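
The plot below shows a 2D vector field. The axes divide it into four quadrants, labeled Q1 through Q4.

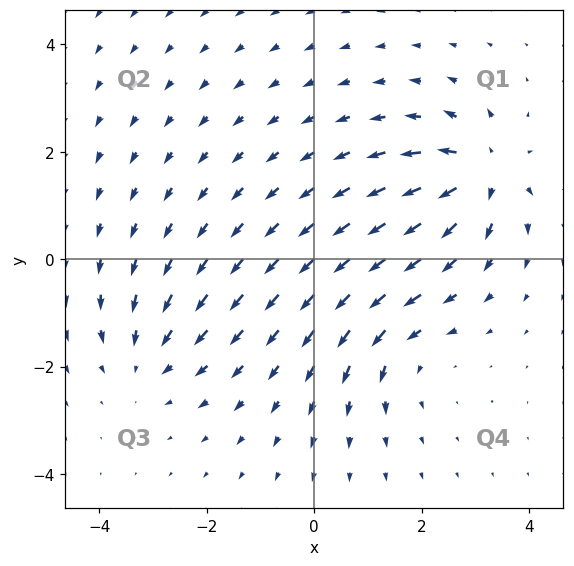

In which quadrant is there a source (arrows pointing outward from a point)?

The source sits at approximately (3.1, 1.6), which lies in quadrant Q1. The divergence there is about +6, positive as expected for a source.

Q1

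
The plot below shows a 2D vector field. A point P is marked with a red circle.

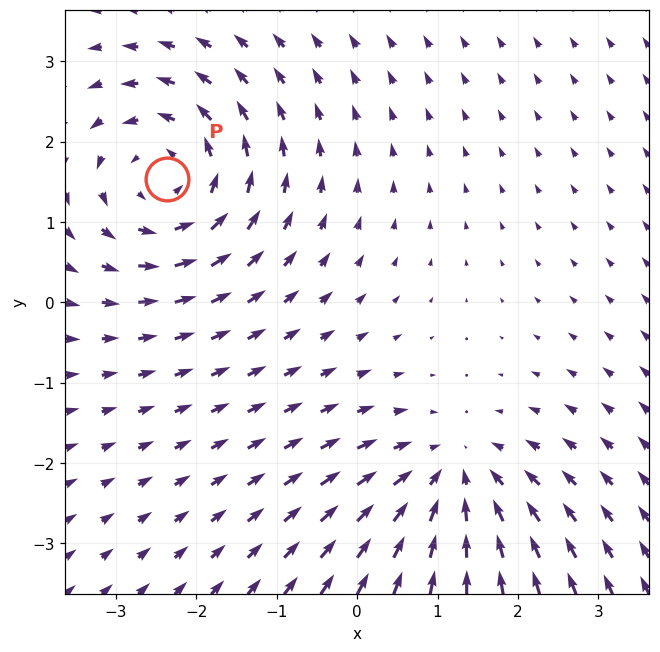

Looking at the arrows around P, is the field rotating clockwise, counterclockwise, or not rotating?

counterclockwise

Near P at (-2.4, 1.5) the arrows circulate counterclockwise. The curl (z-component) there is about +4; positive curl means counterclockwise rotation.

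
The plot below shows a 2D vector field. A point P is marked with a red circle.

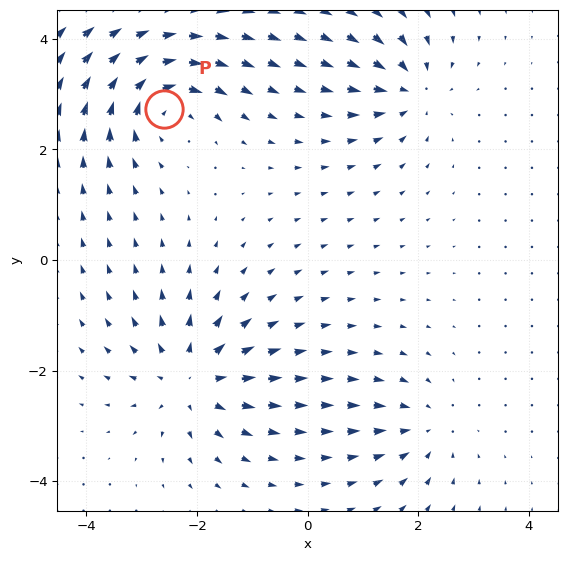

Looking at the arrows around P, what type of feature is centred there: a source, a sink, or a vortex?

At P (-2.6, 2.7) the arrows circulate clockwise. Divergence ≈0, curl about -6 — near-zero divergence with nonzero curl is a vortex.

vortex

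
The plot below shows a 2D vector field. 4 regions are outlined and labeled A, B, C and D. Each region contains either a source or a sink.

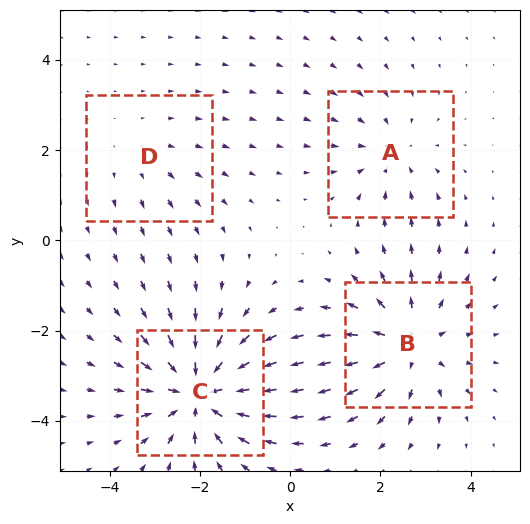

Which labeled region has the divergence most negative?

C

Divergence at each region's feature centre — A: about -3, B: about +5, C: about -6, D: about +2. Region C is most negative.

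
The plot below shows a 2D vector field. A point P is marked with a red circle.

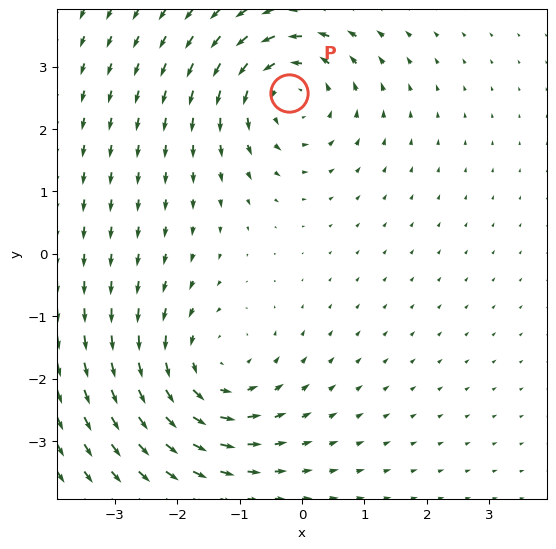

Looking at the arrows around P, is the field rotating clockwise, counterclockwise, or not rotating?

Near P at (-0.2, 2.6) the arrows circulate counterclockwise. The curl (z-component) there is about +5; positive curl means counterclockwise rotation.

counterclockwise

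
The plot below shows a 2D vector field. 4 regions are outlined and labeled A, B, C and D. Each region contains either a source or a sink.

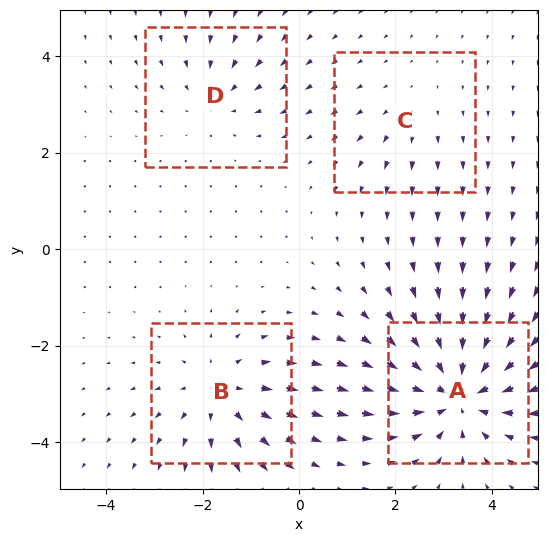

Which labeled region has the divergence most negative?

Divergence at each region's feature centre — A: about -7, B: about +4, C: about +2, D: about -3. Region A is most negative.

A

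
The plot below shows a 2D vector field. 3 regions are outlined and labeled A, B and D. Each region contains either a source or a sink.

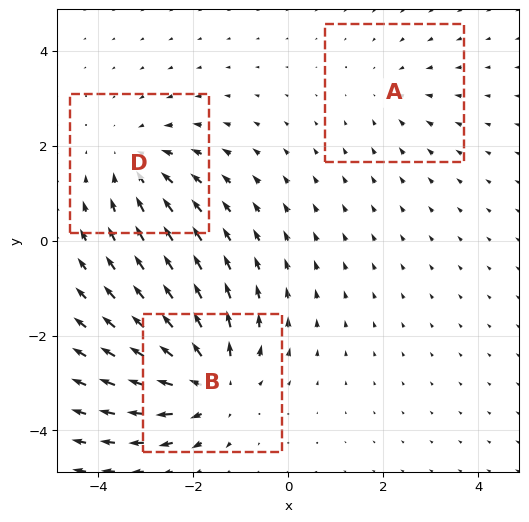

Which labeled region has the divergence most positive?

B

Divergence at each region's feature centre — A: about -2, B: about +5, D: about -3. Region B is most positive.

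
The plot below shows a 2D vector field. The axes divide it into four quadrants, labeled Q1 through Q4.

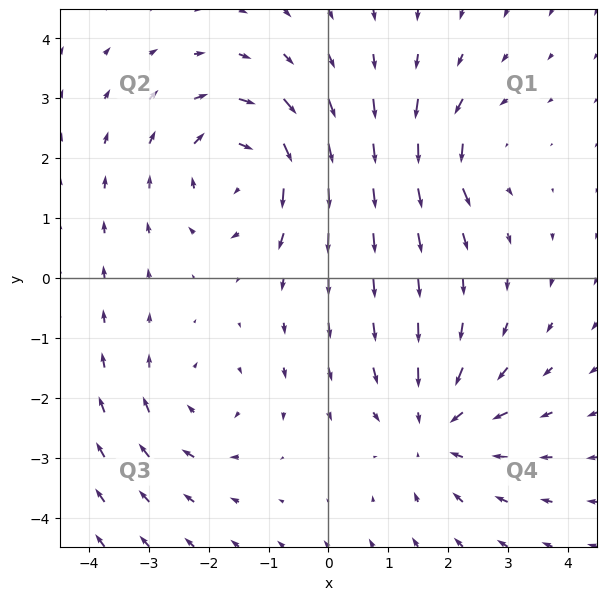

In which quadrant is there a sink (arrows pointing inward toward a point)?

Q4

The sink sits at approximately (1.8, -2.5), which lies in quadrant Q4. The divergence there is about -4, negative as expected for a sink.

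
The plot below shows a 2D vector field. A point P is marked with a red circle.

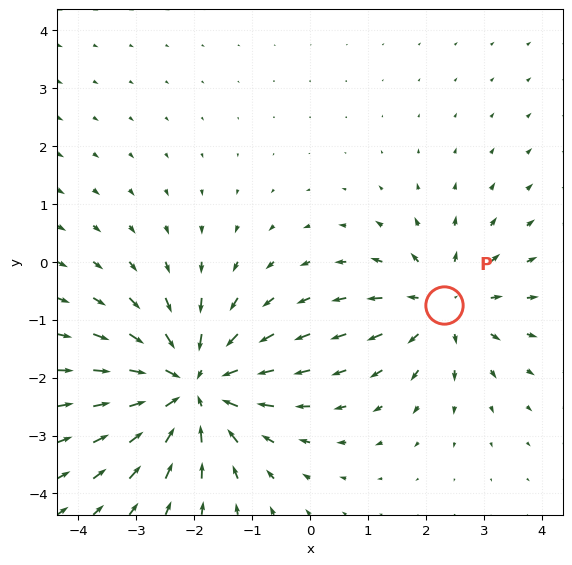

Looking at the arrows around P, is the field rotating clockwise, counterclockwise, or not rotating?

not rotating

Near P at (2.3, -0.7) the arrows show no circulation. The curl there is ≈0.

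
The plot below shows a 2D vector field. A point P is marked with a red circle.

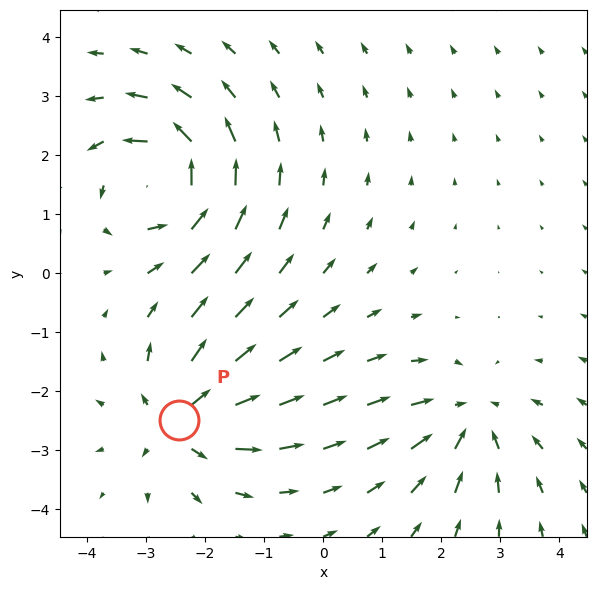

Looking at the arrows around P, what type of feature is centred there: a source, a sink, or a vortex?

At P (-2.4, -2.5) the arrows spread outward. Divergence about +4, curl ≈0 — positive divergence with near-zero curl is a source.

source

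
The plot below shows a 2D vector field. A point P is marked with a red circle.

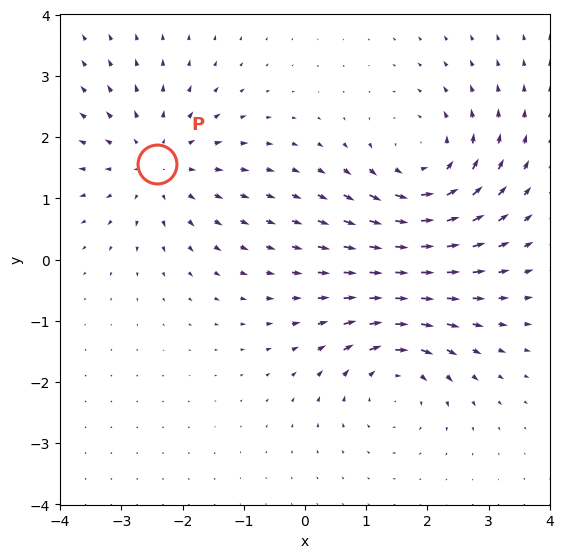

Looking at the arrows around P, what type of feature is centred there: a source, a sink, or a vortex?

At P (-2.4, 1.6) the arrows spread outward. Divergence about +4, curl ≈0 — positive divergence with near-zero curl is a source.

source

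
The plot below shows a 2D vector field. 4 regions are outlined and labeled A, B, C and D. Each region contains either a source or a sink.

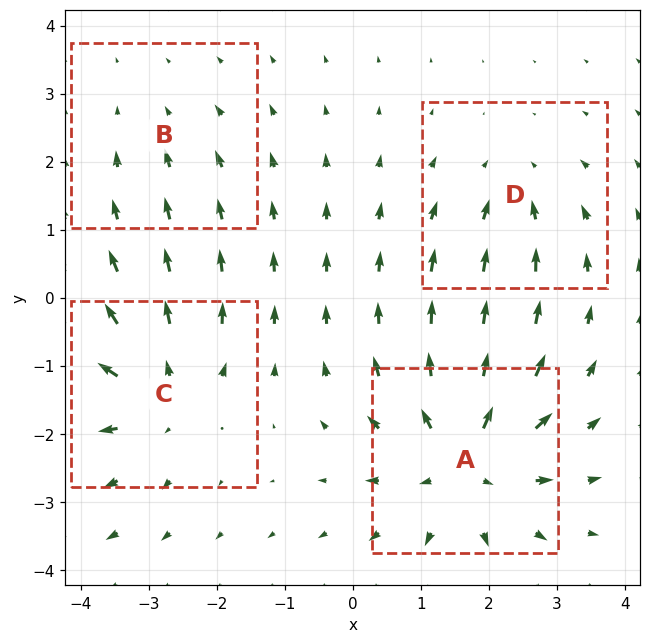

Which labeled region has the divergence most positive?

Divergence at each region's feature centre — A: about +7, B: about -2, C: about +5, D: about -3. Region A is most positive.

A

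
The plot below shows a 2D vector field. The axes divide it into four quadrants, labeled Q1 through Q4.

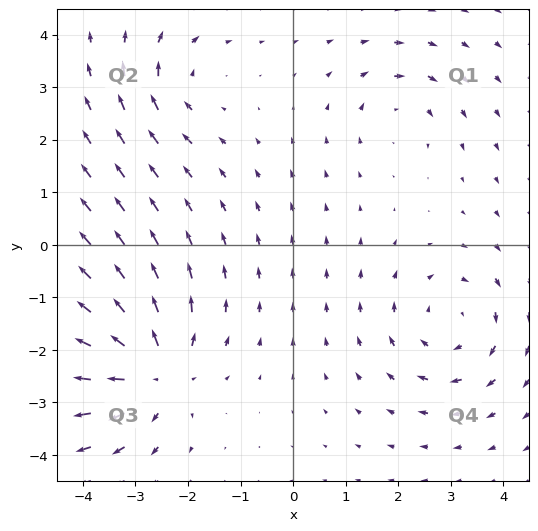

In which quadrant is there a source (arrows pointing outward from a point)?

The source sits at approximately (-2.7, -2.4), which lies in quadrant Q3. The divergence there is about +5, positive as expected for a source.

Q3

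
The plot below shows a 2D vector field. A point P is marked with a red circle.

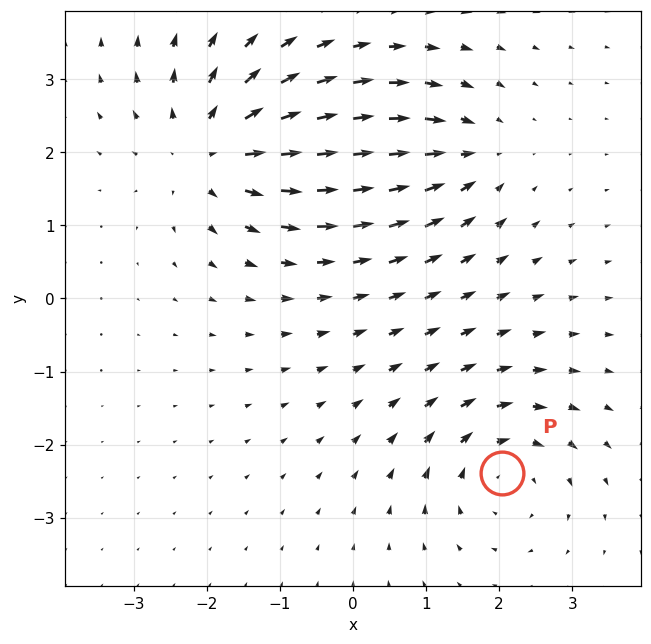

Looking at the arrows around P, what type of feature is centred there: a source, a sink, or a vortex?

At P (2.0, -2.4) the arrows circulate clockwise. Divergence ≈0, curl about -4 — near-zero divergence with nonzero curl is a vortex.

vortex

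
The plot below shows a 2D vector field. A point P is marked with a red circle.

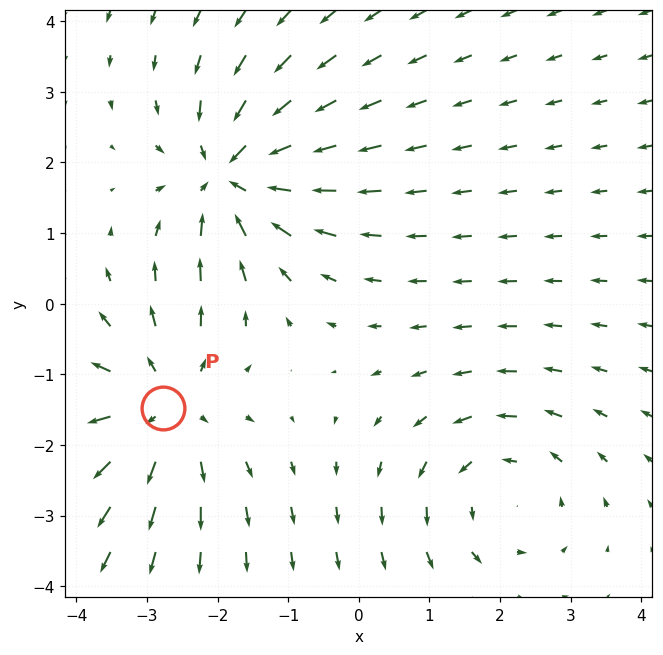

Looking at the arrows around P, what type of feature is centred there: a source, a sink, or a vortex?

At P (-2.8, -1.5) the arrows spread outward. Divergence about +3, curl ≈0 — positive divergence with near-zero curl is a source.

source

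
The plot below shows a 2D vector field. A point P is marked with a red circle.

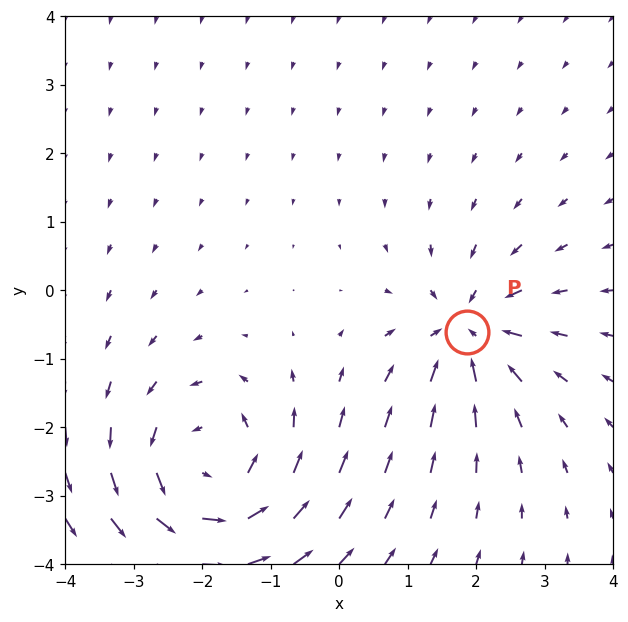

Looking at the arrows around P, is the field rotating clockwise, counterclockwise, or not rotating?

not rotating

Near P at (1.9, -0.6) the arrows show no circulation. The curl there is ≈0.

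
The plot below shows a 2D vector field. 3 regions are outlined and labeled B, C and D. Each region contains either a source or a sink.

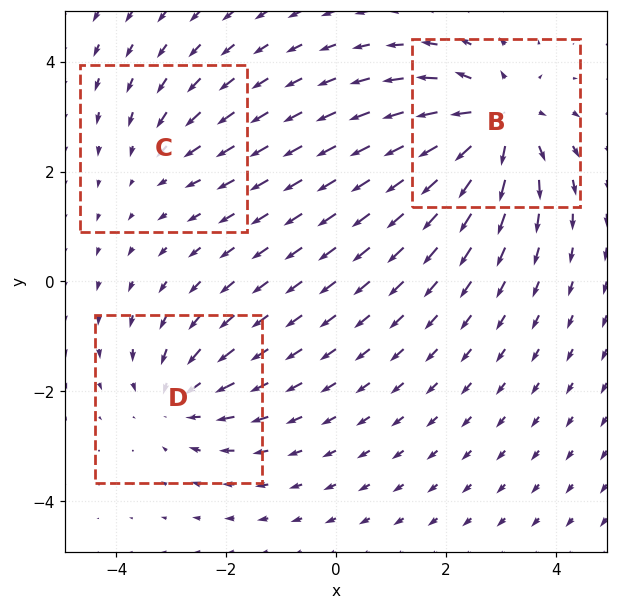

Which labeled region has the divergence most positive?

Divergence at each region's feature centre — B: about +5, C: about -2, D: about -3. Region B is most positive.

B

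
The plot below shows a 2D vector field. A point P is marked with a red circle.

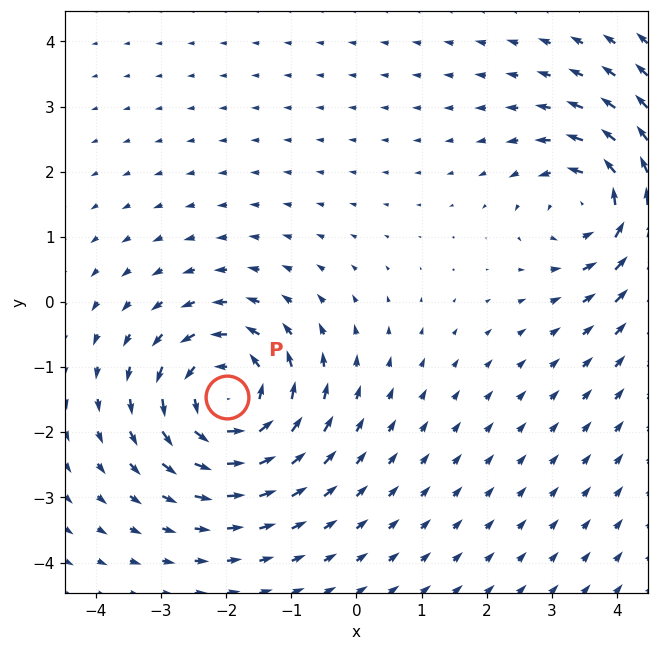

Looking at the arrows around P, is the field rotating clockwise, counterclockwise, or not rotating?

Near P at (-2.0, -1.5) the arrows circulate counterclockwise. The curl (z-component) there is about +5; positive curl means counterclockwise rotation.

counterclockwise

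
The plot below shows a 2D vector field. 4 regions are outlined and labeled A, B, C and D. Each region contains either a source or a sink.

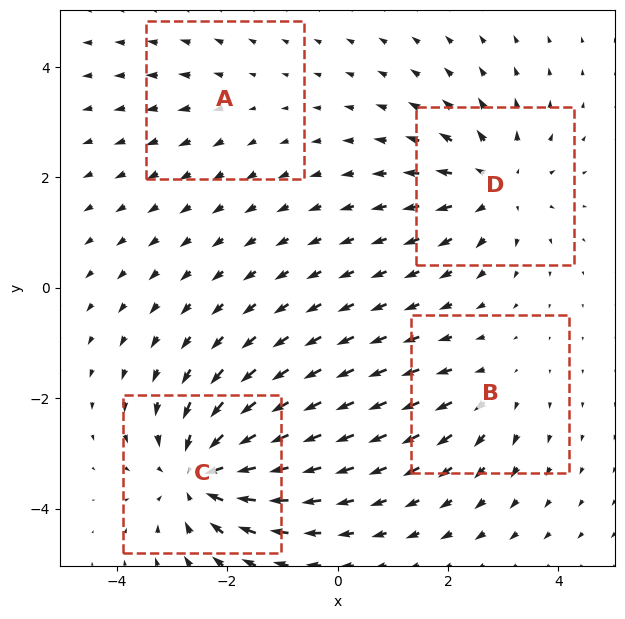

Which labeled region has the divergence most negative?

Divergence at each region's feature centre — A: about +2, B: about +3, C: about -6, D: about +5. Region C is most negative.

C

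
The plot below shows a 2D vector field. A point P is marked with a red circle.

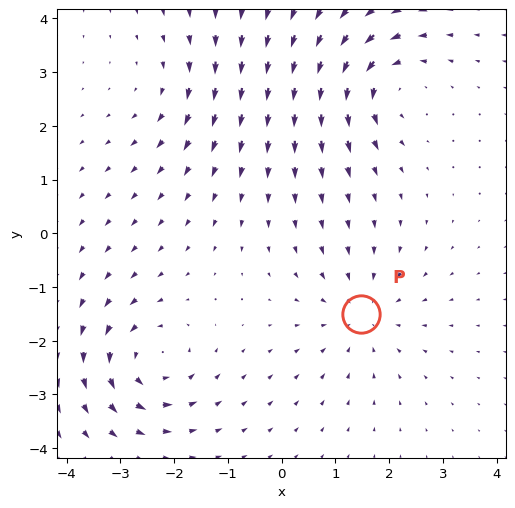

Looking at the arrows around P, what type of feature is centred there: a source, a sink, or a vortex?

sink

At P (1.5, -1.5) the arrows converge inward. Divergence about -3, curl ≈0 — negative divergence with near-zero curl is a sink.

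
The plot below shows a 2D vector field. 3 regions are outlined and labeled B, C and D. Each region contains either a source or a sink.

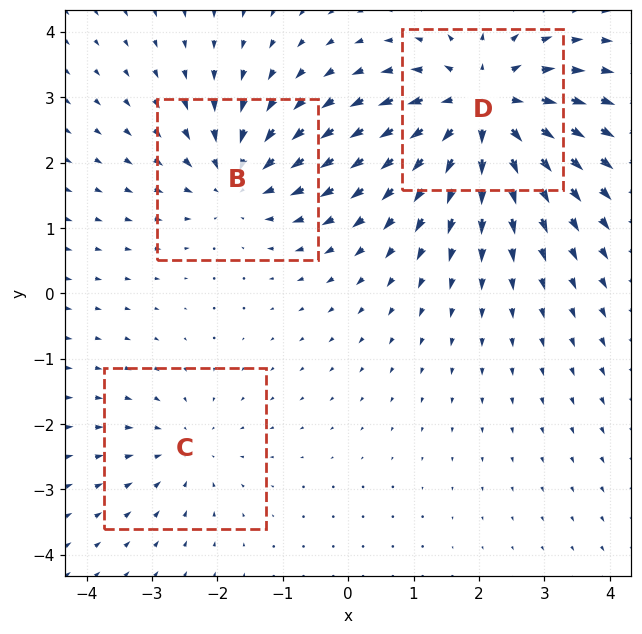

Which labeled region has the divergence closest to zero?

C

Divergence at each region's feature centre — B: about -3, C: about -2, D: about +5. Region C is closest to zero.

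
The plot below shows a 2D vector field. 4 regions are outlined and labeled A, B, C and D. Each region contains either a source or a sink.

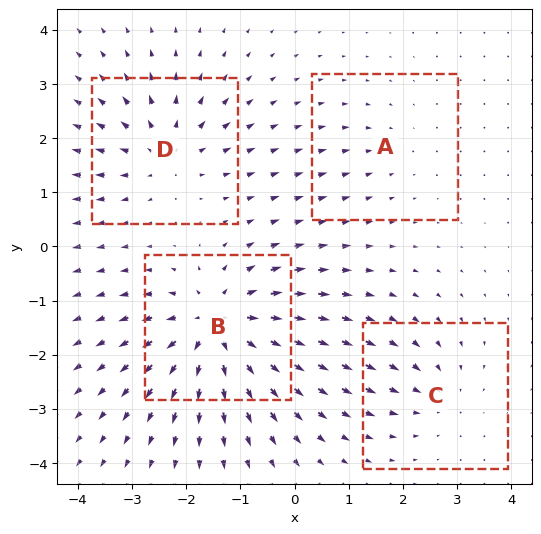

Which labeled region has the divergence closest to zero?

A

Divergence at each region's feature centre — A: about -2, B: about +8, C: about -3, D: about +5. Region A is closest to zero.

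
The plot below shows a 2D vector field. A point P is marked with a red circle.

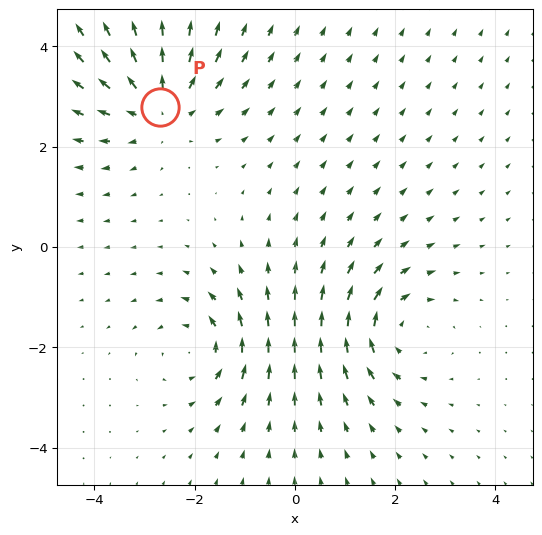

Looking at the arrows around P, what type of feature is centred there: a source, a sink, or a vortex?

At P (-2.7, 2.8) the arrows spread outward. Divergence about +3, curl ≈0 — positive divergence with near-zero curl is a source.

source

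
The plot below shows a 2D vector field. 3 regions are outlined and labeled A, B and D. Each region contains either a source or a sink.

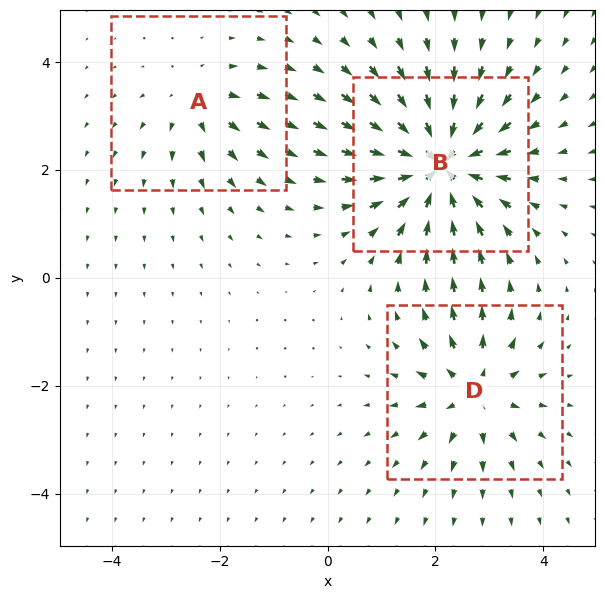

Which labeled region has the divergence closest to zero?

A

Divergence at each region's feature centre — A: about +3, B: about -6, D: about +4. Region A is closest to zero.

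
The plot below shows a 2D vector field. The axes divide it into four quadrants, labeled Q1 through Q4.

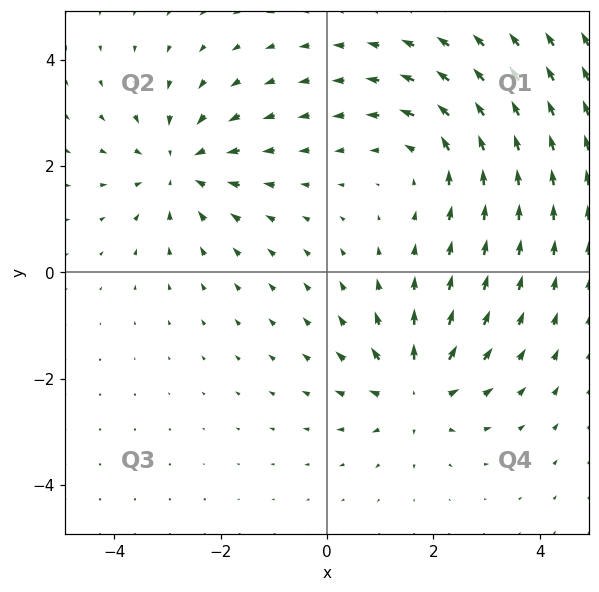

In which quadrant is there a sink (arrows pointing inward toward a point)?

Q2

The sink sits at approximately (-2.8, 2.0), which lies in quadrant Q2. The divergence there is about -3, negative as expected for a sink.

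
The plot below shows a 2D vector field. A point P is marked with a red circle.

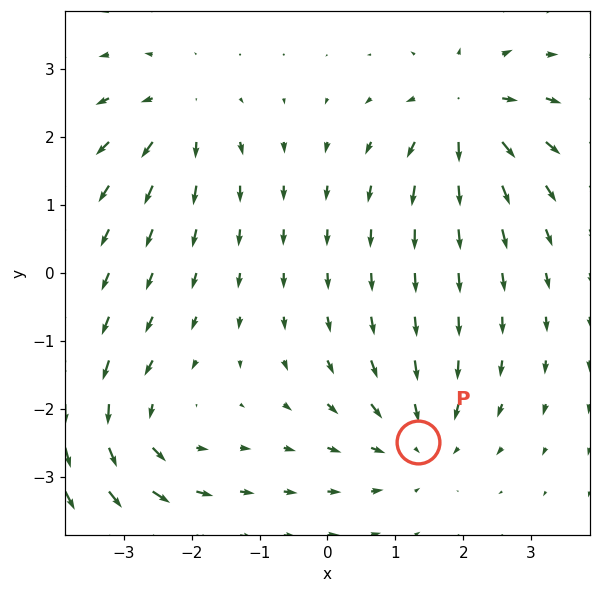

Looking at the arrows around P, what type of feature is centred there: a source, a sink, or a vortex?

sink

At P (1.3, -2.5) the arrows converge inward. Divergence about -4, curl ≈0 — negative divergence with near-zero curl is a sink.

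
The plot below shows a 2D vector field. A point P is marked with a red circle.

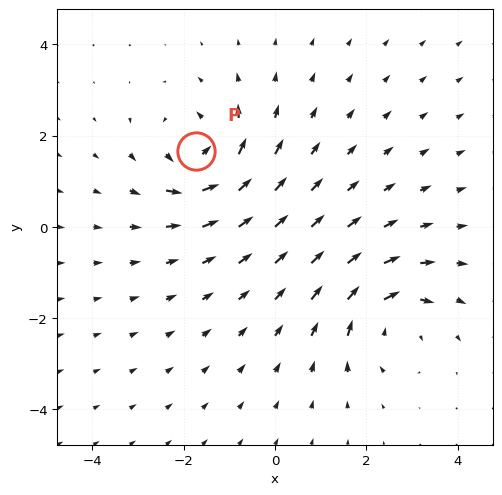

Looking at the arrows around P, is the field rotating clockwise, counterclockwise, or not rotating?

Near P at (-1.7, 1.7) the arrows circulate counterclockwise. The curl (z-component) there is about +6; positive curl means counterclockwise rotation.

counterclockwise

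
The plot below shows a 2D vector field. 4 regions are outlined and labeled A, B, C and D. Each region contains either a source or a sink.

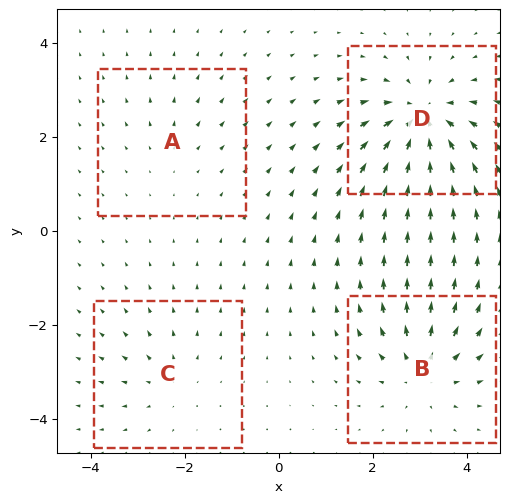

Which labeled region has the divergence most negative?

Divergence at each region's feature centre — A: about +2, B: about +5, C: about +3, D: about -7. Region D is most negative.

D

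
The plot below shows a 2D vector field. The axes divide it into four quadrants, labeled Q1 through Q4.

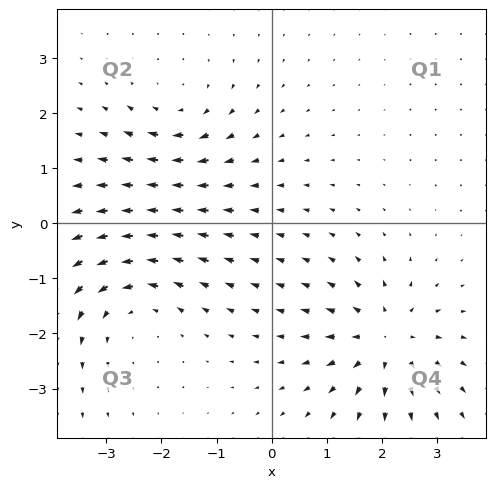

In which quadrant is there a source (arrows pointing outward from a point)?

Q4

The source sits at approximately (2.1, -2.1), which lies in quadrant Q4. The divergence there is about +5, positive as expected for a source.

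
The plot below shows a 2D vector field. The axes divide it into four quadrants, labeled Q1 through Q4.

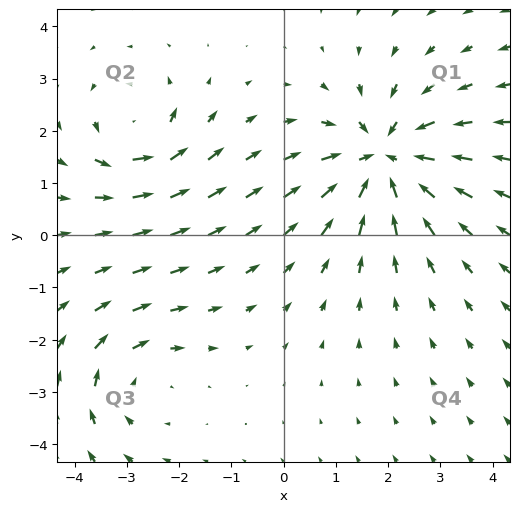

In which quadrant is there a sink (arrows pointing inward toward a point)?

The sink sits at approximately (1.9, 1.5), which lies in quadrant Q1. The divergence there is about -5, negative as expected for a sink.

Q1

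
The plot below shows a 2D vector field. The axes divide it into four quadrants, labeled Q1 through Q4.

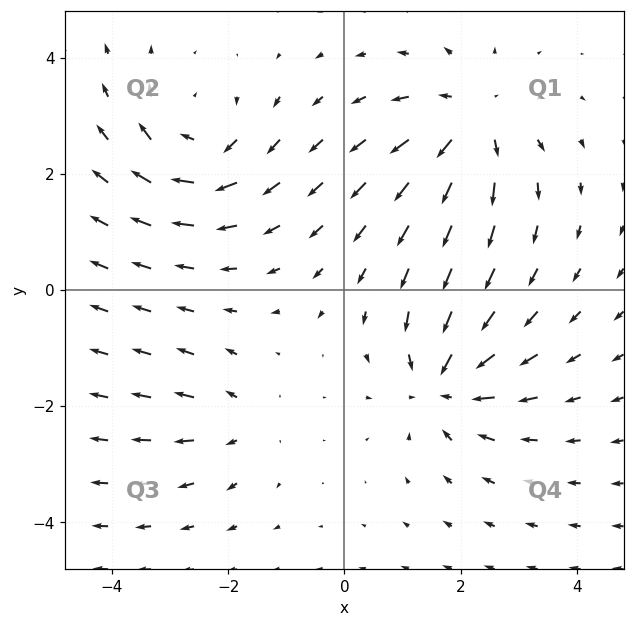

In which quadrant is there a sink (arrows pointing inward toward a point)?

The sink sits at approximately (1.7, -1.6), which lies in quadrant Q4. The divergence there is about -6, negative as expected for a sink.

Q4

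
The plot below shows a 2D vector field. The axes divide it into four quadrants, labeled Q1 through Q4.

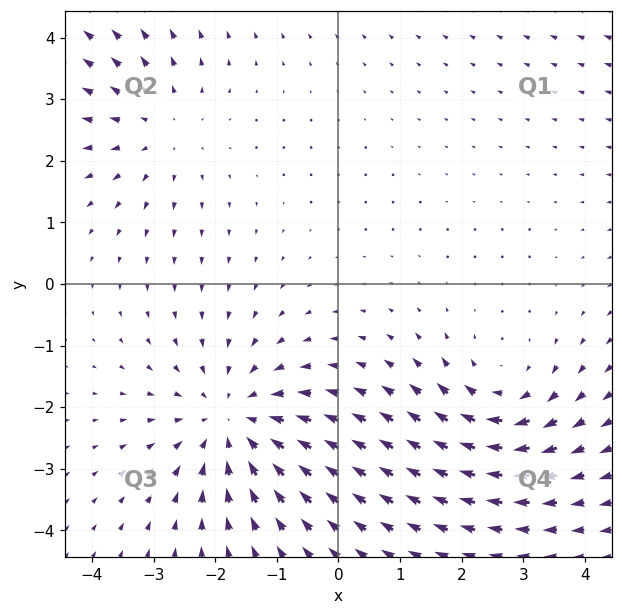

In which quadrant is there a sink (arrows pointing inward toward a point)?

The sink sits at approximately (-1.7, -2.2), which lies in quadrant Q3. The divergence there is about -3, negative as expected for a sink.

Q3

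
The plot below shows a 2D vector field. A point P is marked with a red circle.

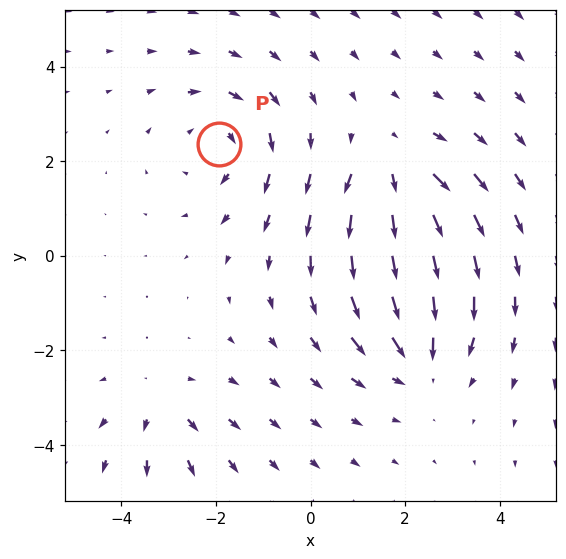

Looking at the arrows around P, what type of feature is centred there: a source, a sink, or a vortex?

vortex

At P (-1.9, 2.4) the arrows circulate clockwise. Divergence ≈0, curl about -3 — near-zero divergence with nonzero curl is a vortex.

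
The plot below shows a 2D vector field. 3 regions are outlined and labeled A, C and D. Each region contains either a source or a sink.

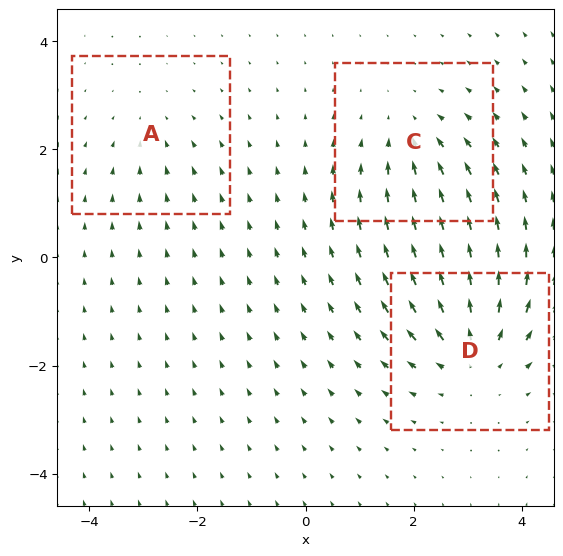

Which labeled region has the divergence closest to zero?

A

Divergence at each region's feature centre — A: about -2, C: about -3, D: about +4. Region A is closest to zero.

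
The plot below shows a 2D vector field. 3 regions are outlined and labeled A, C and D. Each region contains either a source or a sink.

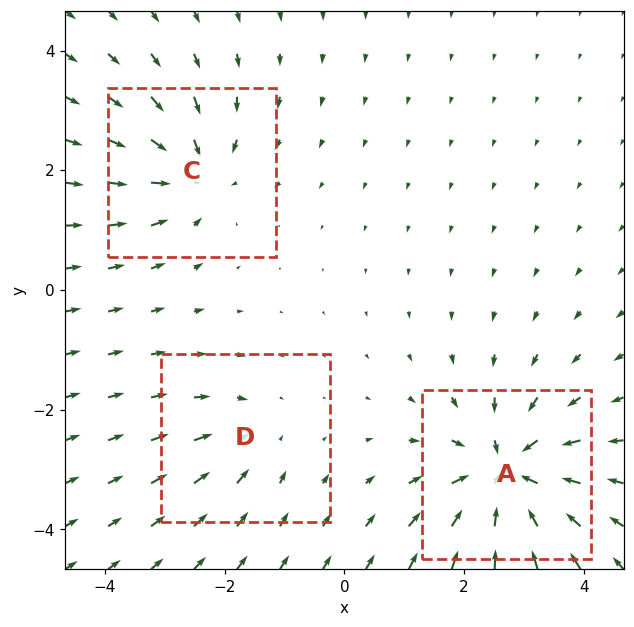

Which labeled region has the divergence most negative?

Divergence at each region's feature centre — A: about -6, C: about -4, D: about -2. Region A is most negative.

A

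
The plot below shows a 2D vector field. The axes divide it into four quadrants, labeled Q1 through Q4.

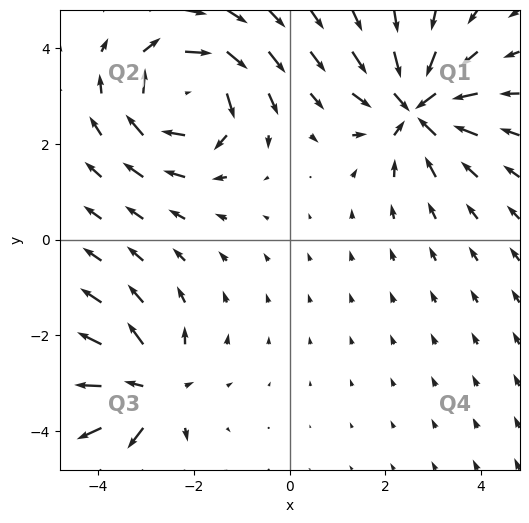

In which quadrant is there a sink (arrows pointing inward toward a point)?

Q1

The sink sits at approximately (2.6, 2.8), which lies in quadrant Q1. The divergence there is about -4, negative as expected for a sink.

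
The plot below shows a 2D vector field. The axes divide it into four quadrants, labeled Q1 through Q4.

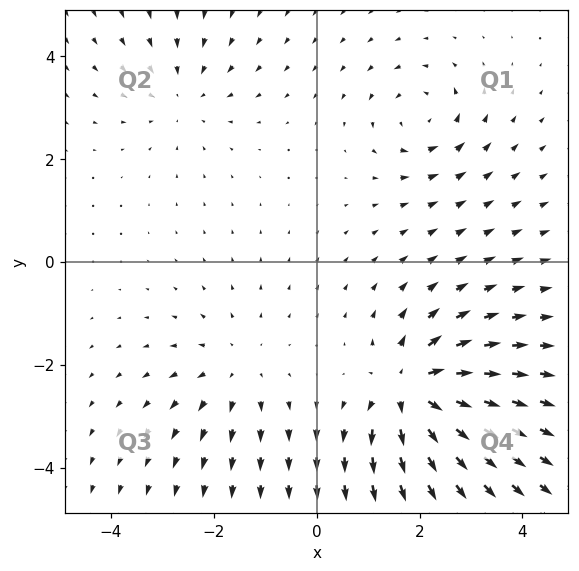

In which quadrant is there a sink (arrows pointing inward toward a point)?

Q2

The sink sits at approximately (-2.6, 3.2), which lies in quadrant Q2. The divergence there is about -2, negative as expected for a sink.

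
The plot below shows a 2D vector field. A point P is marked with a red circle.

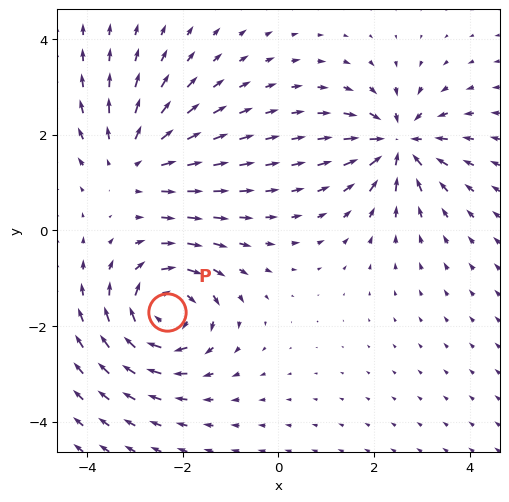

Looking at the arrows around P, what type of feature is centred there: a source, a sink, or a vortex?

At P (-2.3, -1.7) the arrows circulate clockwise. Divergence ≈0, curl about -5 — near-zero divergence with nonzero curl is a vortex.

vortex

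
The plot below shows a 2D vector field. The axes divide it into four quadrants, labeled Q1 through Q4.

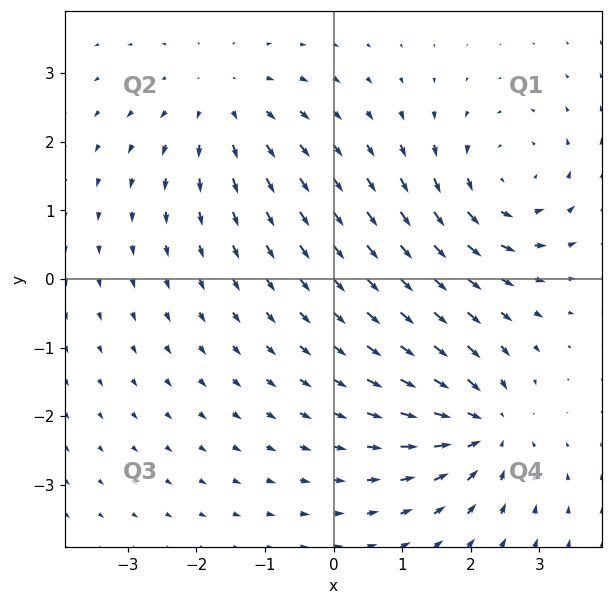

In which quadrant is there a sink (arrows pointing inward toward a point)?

The sink sits at approximately (2.2, -2.2), which lies in quadrant Q4. The divergence there is about -6, negative as expected for a sink.

Q4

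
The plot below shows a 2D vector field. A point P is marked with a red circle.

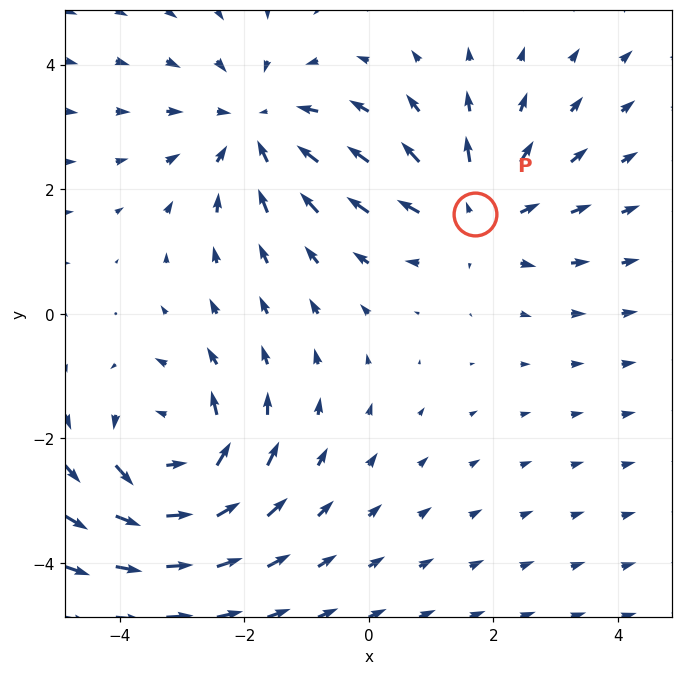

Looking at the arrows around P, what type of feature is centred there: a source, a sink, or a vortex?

At P (1.7, 1.6) the arrows spread outward. Divergence about +4, curl ≈0 — positive divergence with near-zero curl is a source.

source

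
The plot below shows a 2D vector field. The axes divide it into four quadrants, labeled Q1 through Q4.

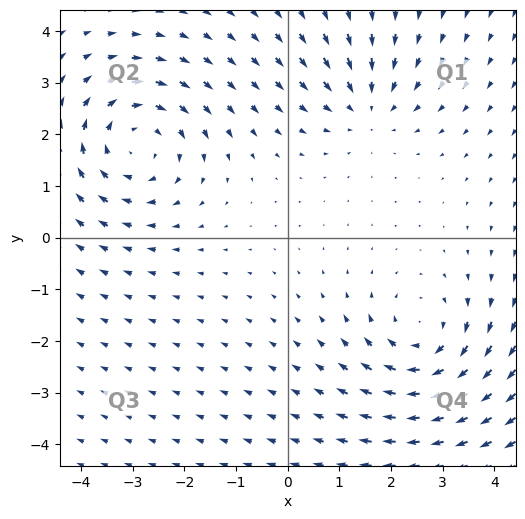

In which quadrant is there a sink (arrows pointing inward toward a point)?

Q1

The sink sits at approximately (1.5, 2.6), which lies in quadrant Q1. The divergence there is about -3, negative as expected for a sink.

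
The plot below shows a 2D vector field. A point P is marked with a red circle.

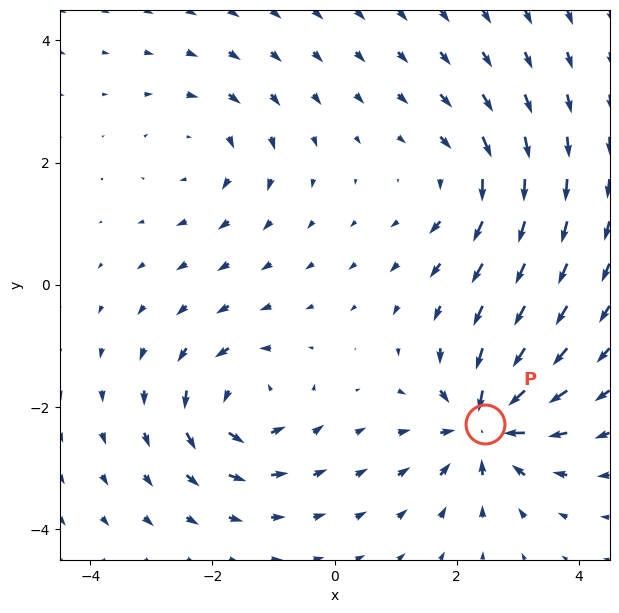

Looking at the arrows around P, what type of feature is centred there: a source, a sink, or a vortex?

sink

At P (2.5, -2.3) the arrows converge inward. Divergence about -7, curl ≈0 — negative divergence with near-zero curl is a sink.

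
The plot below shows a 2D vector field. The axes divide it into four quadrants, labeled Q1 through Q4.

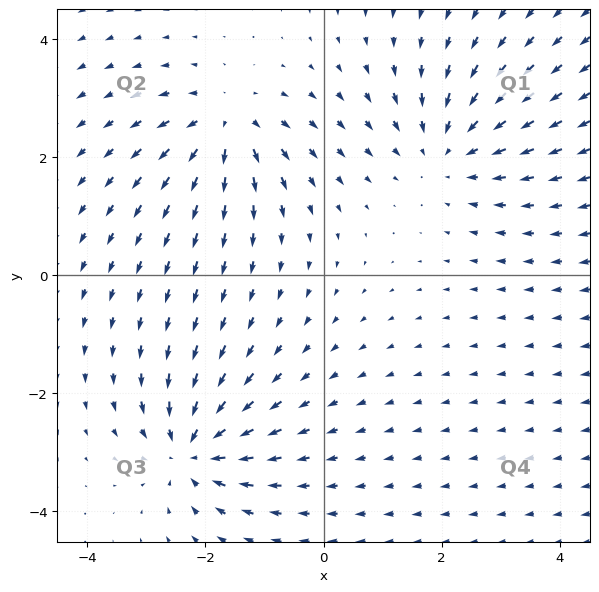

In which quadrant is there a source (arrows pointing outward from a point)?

The source sits at approximately (-1.7, 2.6), which lies in quadrant Q2. The divergence there is about +4, positive as expected for a source.

Q2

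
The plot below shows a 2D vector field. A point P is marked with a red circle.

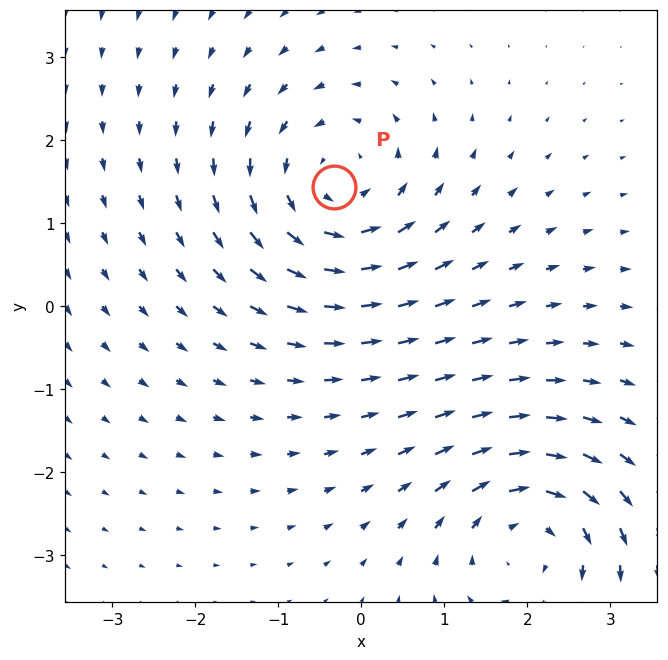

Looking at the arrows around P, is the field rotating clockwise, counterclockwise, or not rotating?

counterclockwise

Near P at (-0.3, 1.4) the arrows circulate counterclockwise. The curl (z-component) there is about +4; positive curl means counterclockwise rotation.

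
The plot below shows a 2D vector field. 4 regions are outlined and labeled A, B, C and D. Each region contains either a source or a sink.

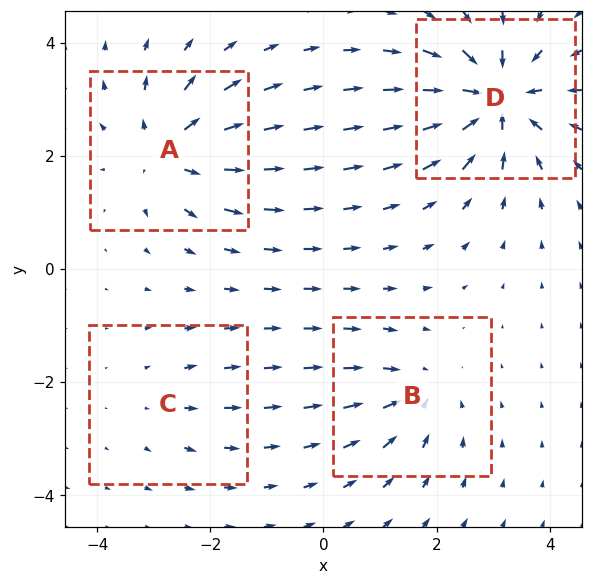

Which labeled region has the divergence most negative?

D

Divergence at each region's feature centre — A: about +6, B: about -4, C: about +2, D: about -8. Region D is most negative.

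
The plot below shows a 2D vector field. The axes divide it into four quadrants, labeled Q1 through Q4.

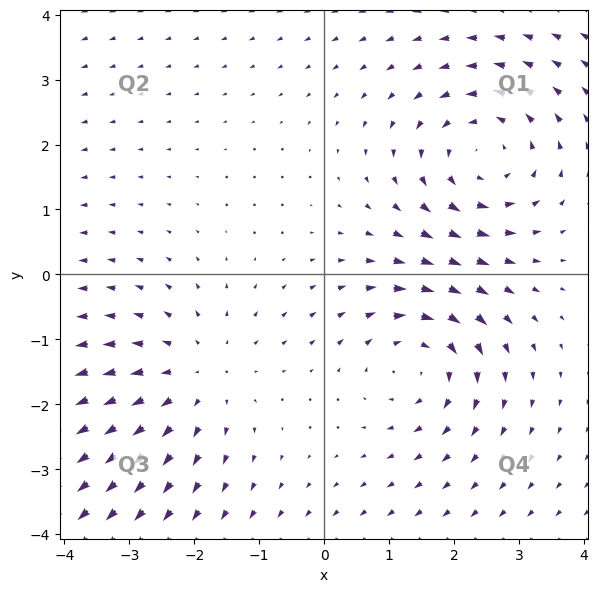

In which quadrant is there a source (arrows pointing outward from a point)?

Q3

The source sits at approximately (-2.0, -1.6), which lies in quadrant Q3. The divergence there is about +3, positive as expected for a source.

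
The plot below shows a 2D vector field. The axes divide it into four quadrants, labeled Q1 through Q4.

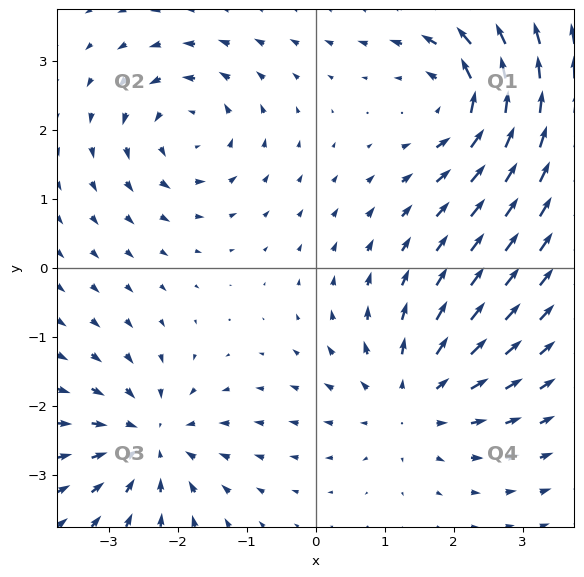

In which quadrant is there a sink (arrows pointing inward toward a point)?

Q3

The sink sits at approximately (-2.4, -2.5), which lies in quadrant Q3. The divergence there is about -4, negative as expected for a sink.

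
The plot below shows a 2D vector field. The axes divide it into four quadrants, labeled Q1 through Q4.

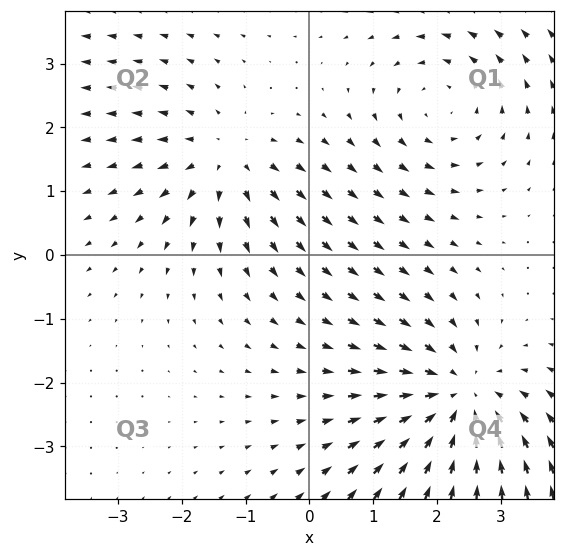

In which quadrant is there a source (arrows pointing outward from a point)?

Q2

The source sits at approximately (-1.3, 1.5), which lies in quadrant Q2. The divergence there is about +3, positive as expected for a source.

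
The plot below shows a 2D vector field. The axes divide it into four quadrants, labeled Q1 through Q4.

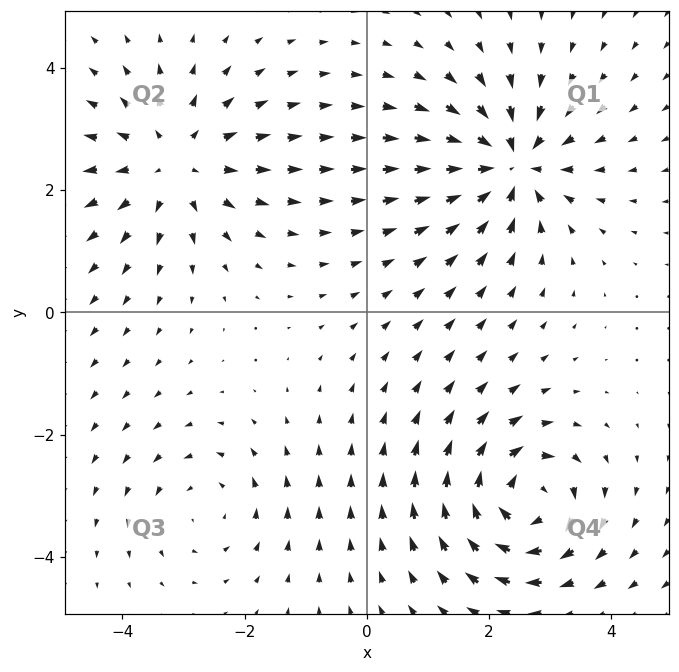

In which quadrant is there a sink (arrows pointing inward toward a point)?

The sink sits at approximately (2.4, 2.4), which lies in quadrant Q1. The divergence there is about -6, negative as expected for a sink.

Q1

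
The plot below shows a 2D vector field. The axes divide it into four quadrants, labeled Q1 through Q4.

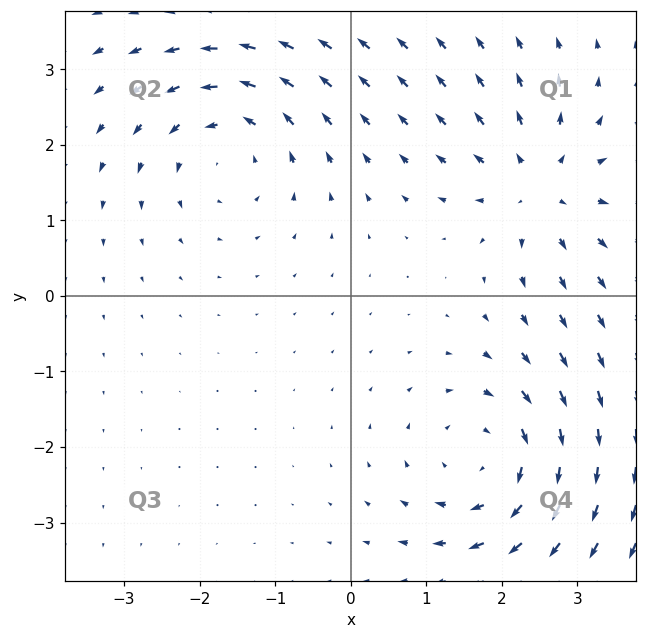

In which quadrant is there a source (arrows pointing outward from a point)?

The source sits at approximately (2.5, 1.4), which lies in quadrant Q1. The divergence there is about +3, positive as expected for a source.

Q1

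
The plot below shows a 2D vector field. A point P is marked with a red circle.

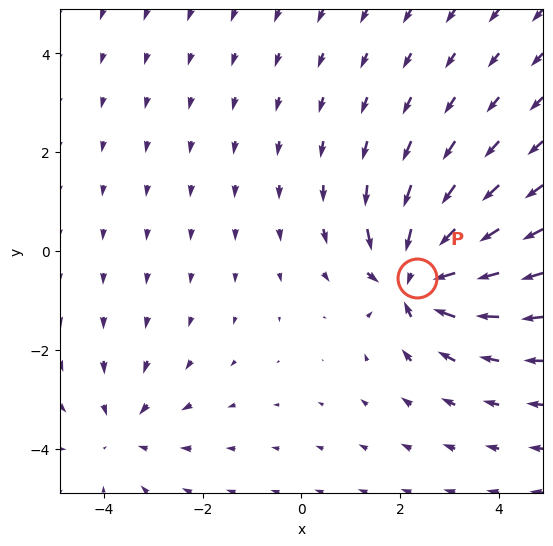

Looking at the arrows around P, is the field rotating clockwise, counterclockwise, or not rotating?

not rotating

Near P at (2.3, -0.5) the arrows show no circulation. The curl there is ≈0.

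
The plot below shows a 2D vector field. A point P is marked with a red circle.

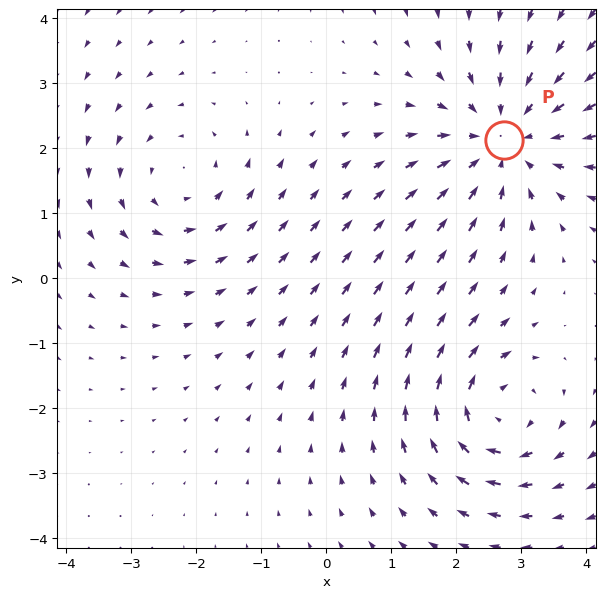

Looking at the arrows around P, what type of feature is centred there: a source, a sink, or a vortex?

sink

At P (2.7, 2.1) the arrows converge inward. Divergence about -4, curl ≈0 — negative divergence with near-zero curl is a sink.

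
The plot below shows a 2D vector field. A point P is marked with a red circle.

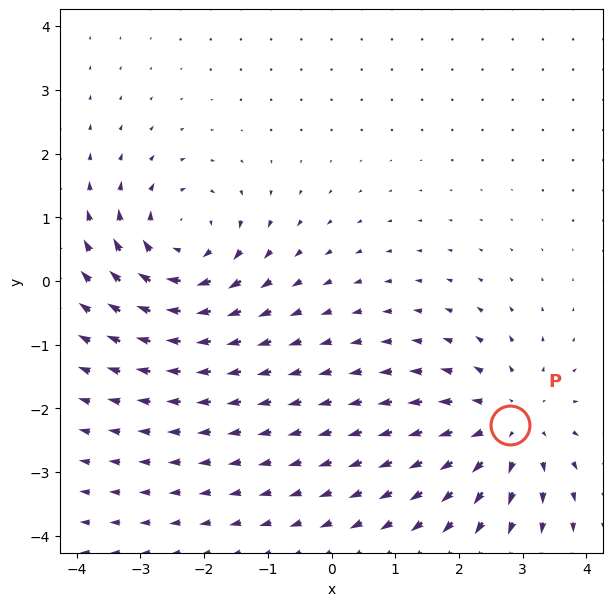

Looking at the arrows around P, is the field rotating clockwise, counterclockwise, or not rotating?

Near P at (2.8, -2.3) the arrows show no circulation. The curl there is ≈0.

not rotating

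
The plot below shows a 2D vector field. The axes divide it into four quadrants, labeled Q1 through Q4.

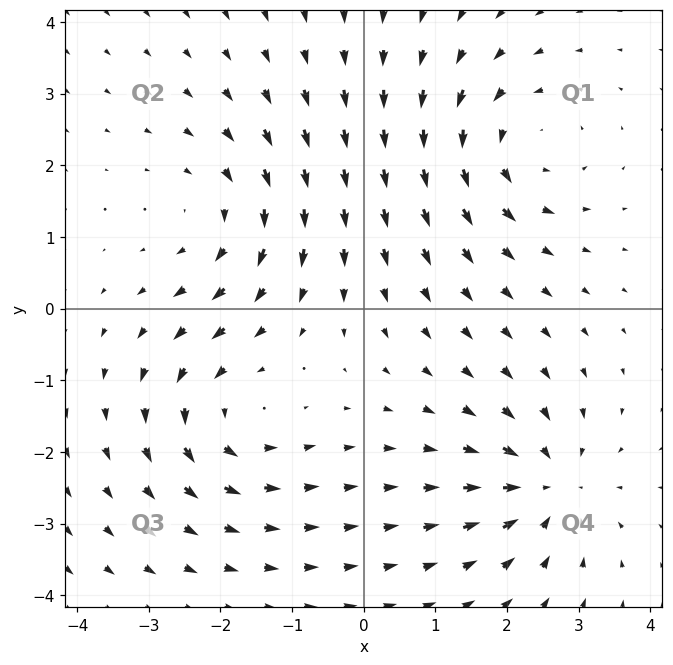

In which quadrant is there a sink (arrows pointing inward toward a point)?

Q4

The sink sits at approximately (2.6, -2.5), which lies in quadrant Q4. The divergence there is about -5, negative as expected for a sink.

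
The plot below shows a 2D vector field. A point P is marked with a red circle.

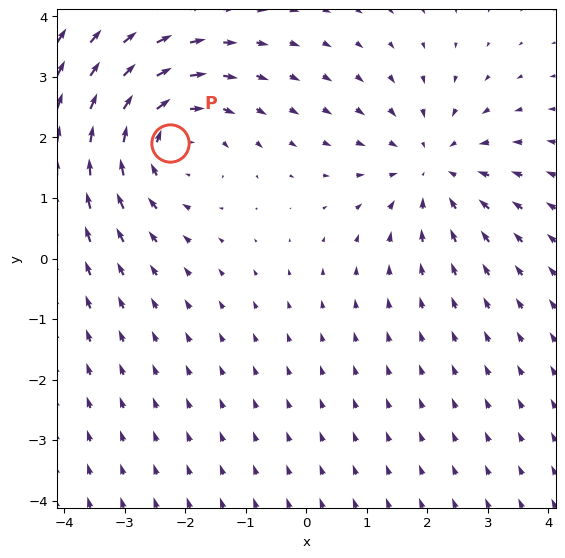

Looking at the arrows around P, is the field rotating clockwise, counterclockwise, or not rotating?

clockwise

Near P at (-2.3, 1.9) the arrows circulate clockwise. The curl (z-component) there is about -3; negative curl means clockwise rotation.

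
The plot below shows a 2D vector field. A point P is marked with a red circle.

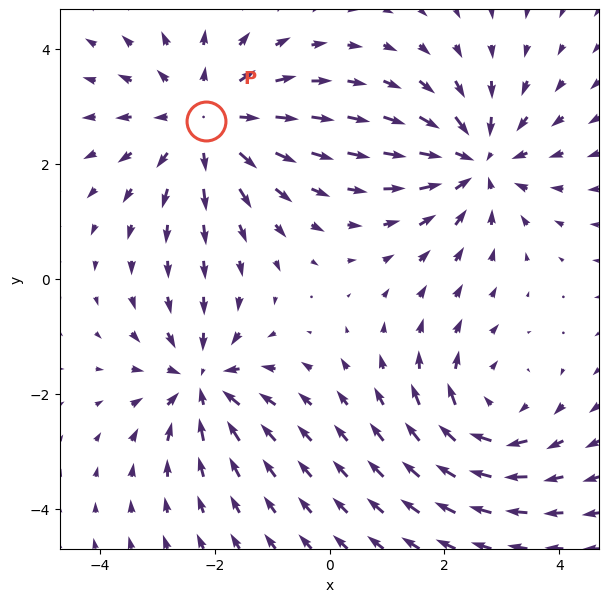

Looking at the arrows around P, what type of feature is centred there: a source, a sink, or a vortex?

At P (-2.1, 2.8) the arrows spread outward. Divergence about +4, curl ≈0 — positive divergence with near-zero curl is a source.

source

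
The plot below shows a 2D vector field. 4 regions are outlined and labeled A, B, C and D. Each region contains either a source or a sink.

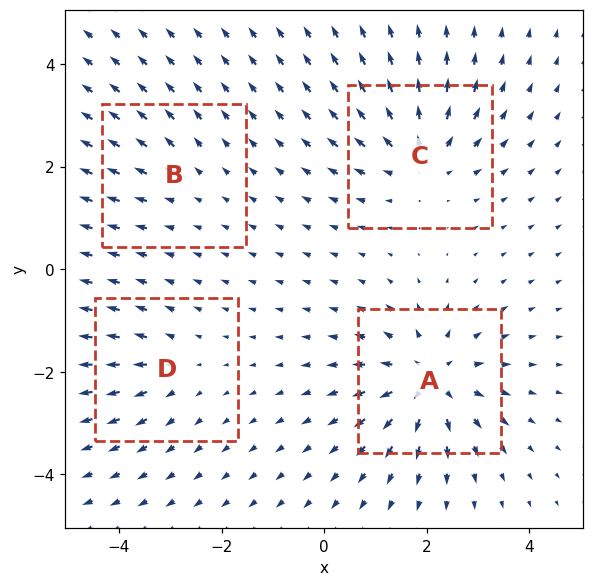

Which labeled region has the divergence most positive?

A

Divergence at each region's feature centre — A: about +7, B: about +2, C: about +6, D: about +3. Region A is most positive.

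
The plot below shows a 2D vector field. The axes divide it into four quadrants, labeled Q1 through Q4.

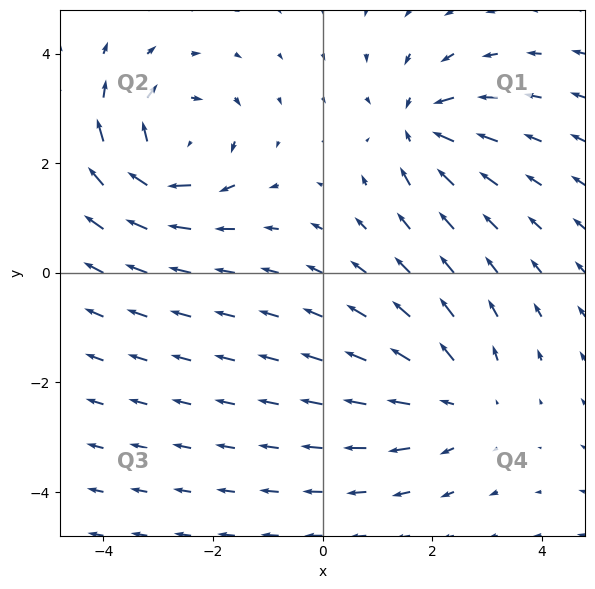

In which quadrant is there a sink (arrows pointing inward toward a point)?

The sink sits at approximately (1.8, 2.7), which lies in quadrant Q1. The divergence there is about -4, negative as expected for a sink.

Q1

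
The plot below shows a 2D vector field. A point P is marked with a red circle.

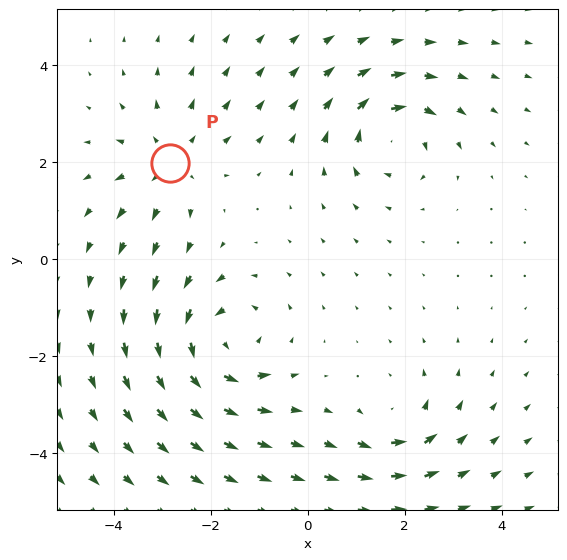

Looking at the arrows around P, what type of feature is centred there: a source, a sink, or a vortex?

source

At P (-2.8, 2.0) the arrows spread outward. Divergence about +3, curl ≈0 — positive divergence with near-zero curl is a source.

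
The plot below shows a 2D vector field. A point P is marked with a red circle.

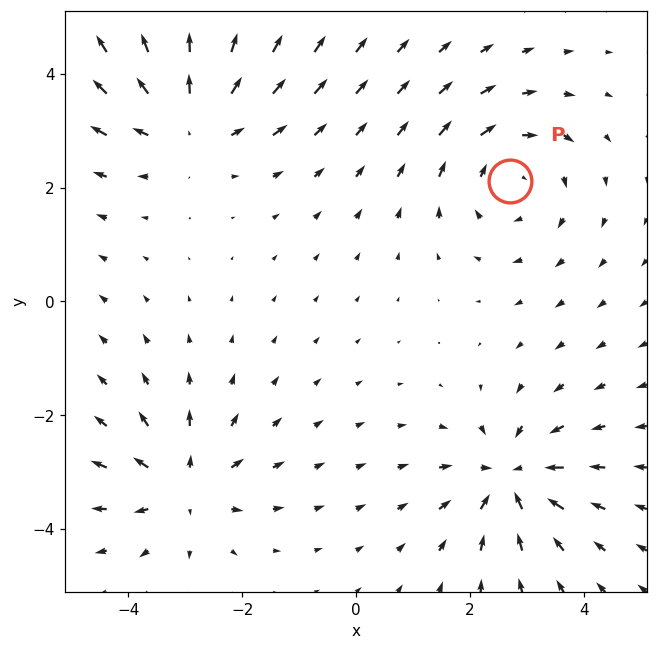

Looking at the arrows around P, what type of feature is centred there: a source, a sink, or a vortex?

At P (2.7, 2.1) the arrows circulate clockwise. Divergence ≈0, curl about -4 — near-zero divergence with nonzero curl is a vortex.

vortex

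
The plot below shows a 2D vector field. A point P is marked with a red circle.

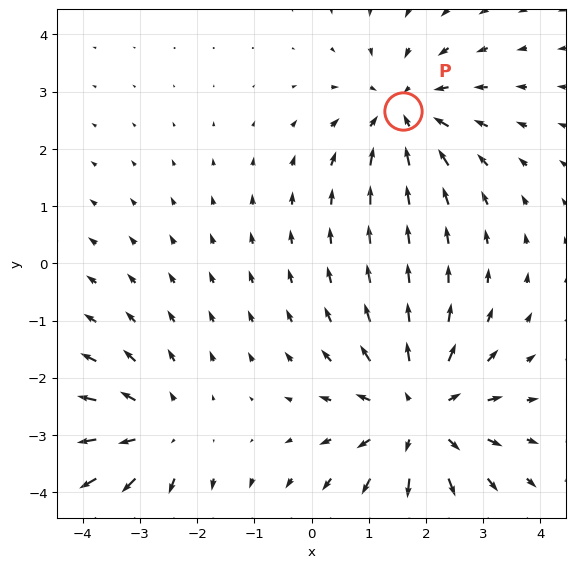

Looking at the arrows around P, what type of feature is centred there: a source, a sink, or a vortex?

sink

At P (1.6, 2.7) the arrows converge inward. Divergence about -3, curl ≈0 — negative divergence with near-zero curl is a sink.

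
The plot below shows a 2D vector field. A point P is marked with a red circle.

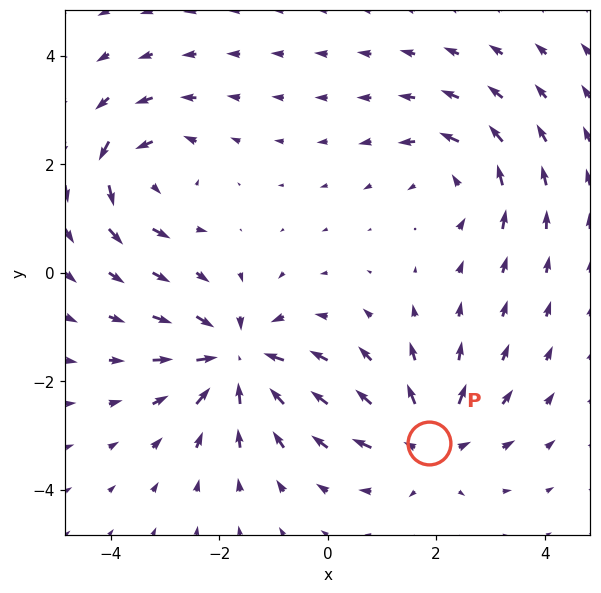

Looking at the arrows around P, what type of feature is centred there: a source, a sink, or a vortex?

At P (1.9, -3.1) the arrows spread outward. Divergence about +5, curl ≈0 — positive divergence with near-zero curl is a source.

source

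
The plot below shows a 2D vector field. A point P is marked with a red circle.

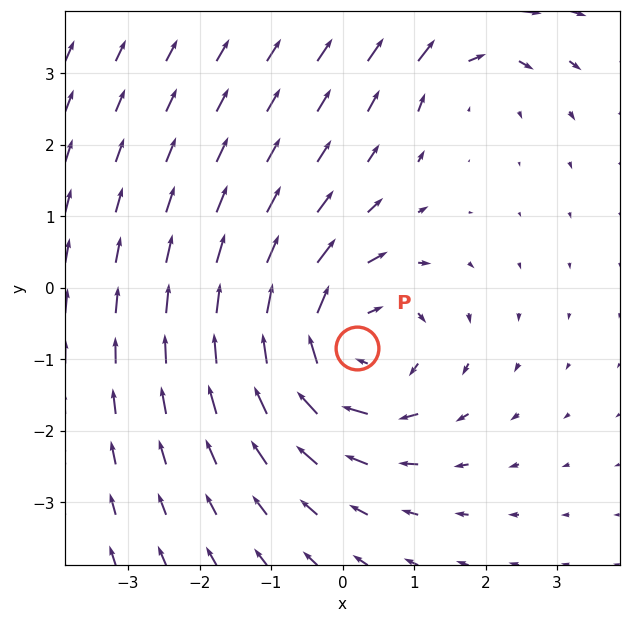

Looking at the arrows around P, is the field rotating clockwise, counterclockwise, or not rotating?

Near P at (0.2, -0.8) the arrows circulate clockwise. The curl (z-component) there is about -4; negative curl means clockwise rotation.

clockwise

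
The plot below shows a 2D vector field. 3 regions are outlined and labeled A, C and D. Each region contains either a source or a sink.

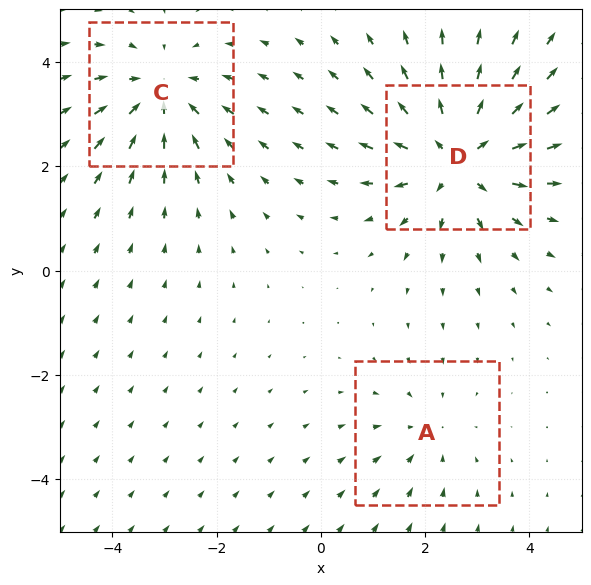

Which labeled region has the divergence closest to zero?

A

Divergence at each region's feature centre — A: about -2, C: about -3, D: about +4. Region A is closest to zero.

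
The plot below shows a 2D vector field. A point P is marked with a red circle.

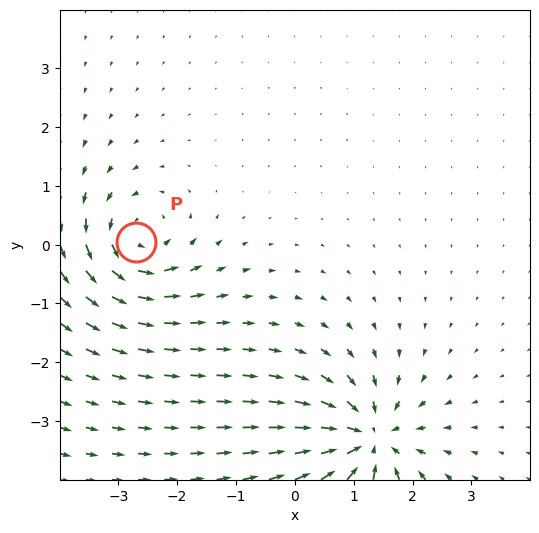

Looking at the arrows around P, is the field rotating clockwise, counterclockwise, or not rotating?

counterclockwise

Near P at (-2.7, 0.0) the arrows circulate counterclockwise. The curl (z-component) there is about +5; positive curl means counterclockwise rotation.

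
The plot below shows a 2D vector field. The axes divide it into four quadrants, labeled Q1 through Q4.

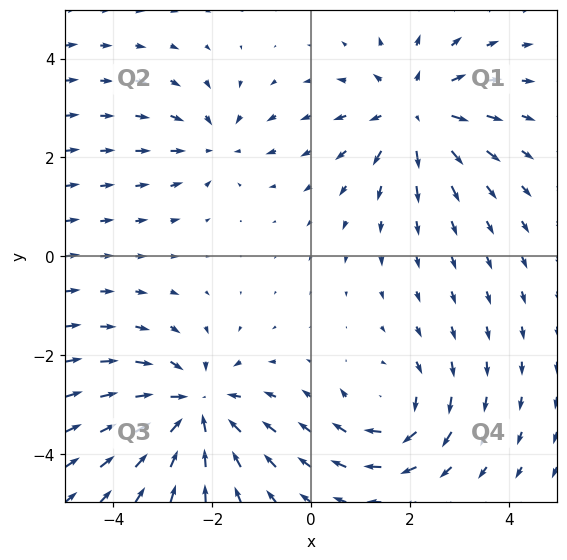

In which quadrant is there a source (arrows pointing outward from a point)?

Q1

The source sits at approximately (2.1, 2.9), which lies in quadrant Q1. The divergence there is about +4, positive as expected for a source.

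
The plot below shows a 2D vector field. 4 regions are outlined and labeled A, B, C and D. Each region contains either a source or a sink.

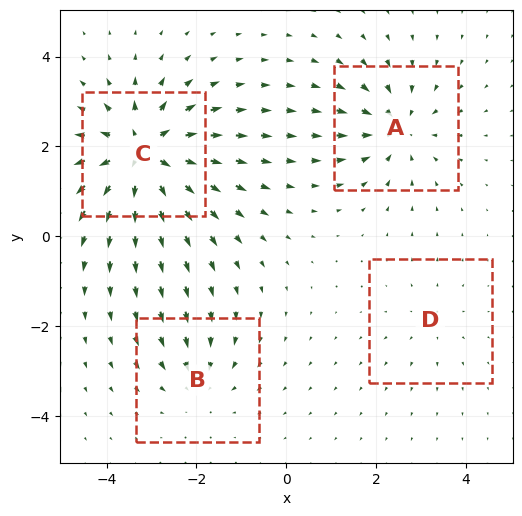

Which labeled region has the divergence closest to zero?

D

Divergence at each region's feature centre — A: about -5, B: about -3, C: about +8, D: about +2. Region D is closest to zero.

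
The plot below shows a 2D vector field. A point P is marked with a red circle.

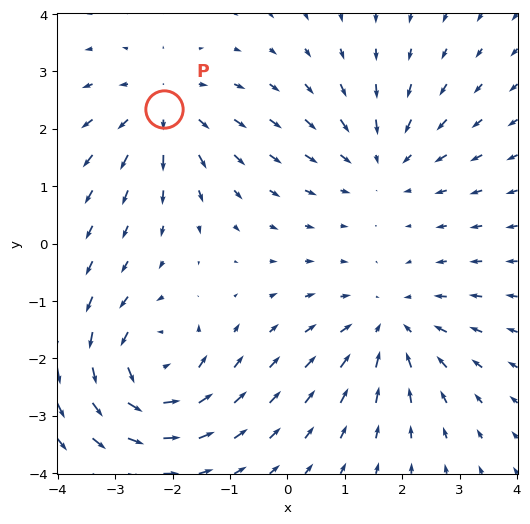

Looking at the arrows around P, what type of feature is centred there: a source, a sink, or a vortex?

source

At P (-2.2, 2.3) the arrows spread outward. Divergence about +4, curl ≈0 — positive divergence with near-zero curl is a source.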